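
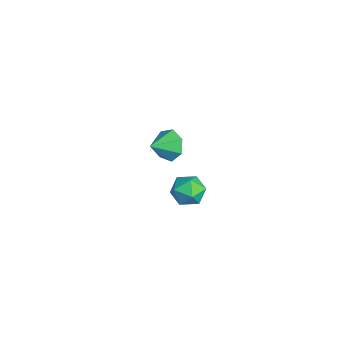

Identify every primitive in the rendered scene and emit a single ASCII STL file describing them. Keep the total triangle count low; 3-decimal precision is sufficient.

solid 
facet normal -0.495 0.109 0.862
outer loop
vertex 3.016 0.425 2.715
vertex 2.996 -0.598 2.833
vertex 3.781 -0.051 3.215
endloop
endfacet
facet normal -0.068 0.668 0.741
outer loop
vertex 3.016 0.425 2.715
vertex 3.781 -0.051 3.215
vertex 3.993 0.707 2.551
endloop
endfacet
facet normal -0.257 0.959 0.117
outer loop
vertex 3.016 0.425 2.715
vertex 3.993 0.707 2.551
vertex 3.34 0.629 1.758
endloop
endfacet
facet normal -0.801 0.580 -0.147
outer loop
vertex 3.016 0.425 2.715
vertex 3.34 0.629 1.758
vertex 2.723 -0.178 1.933
endloop
endfacet
facet normal -0.948 0.055 0.313
outer loop
vertex 3.016 0.425 2.715
vertex 2.723 -0.178 1.933
vertex 2.996 -0.598 2.833
endloop
endfacet
facet normal 0.600 0.426 0.677
outer loop
vertex 3.993 0.707 2.551
vertex 3.781 -0.051 3.215
vertex 4.577 -0.142 2.567
endloop
endfacet
facet normal -0.092 -0.478 0.873
outer loop
vertex 3.781 -0.051 3.215
vertex 2.996 -0.598 2.833
vertex 3.96 -0.949 2.742
endloop
endfacet
facet normal -0.824 -0.567 -0.015
outer loop
vertex 2.996 -0.598 2.833
vertex 2.723 -0.178 1.933
vertex 3.307 -1.027 1.949
endloop
endfacet
facet normal -0.586 0.283 -0.759
outer loop
vertex 2.723 -0.178 1.933
vertex 3.34 0.629 1.758
vertex 3.519 -0.269 1.285
endloop
endfacet
facet normal 0.295 0.896 -0.331
outer loop
vertex 3.34 0.629 1.758
vertex 3.993 0.707 2.551
vertex 4.304 0.278 1.667
endloop
endfacet
facet normal 0.801 -0.580 0.147
outer loop
vertex 4.284 -0.745 1.785
vertex 4.577 -0.142 2.567
vertex 3.96 -0.949 2.742
endloop
endfacet
facet normal 0.257 -0.959 -0.117
outer loop
vertex 4.284 -0.745 1.785
vertex 3.96 -0.949 2.742
vertex 3.307 -1.027 1.949
endloop
endfacet
facet normal 0.068 -0.668 -0.741
outer loop
vertex 4.284 -0.745 1.785
vertex 3.307 -1.027 1.949
vertex 3.519 -0.269 1.285
endloop
endfacet
facet normal 0.495 -0.109 -0.862
outer loop
vertex 4.284 -0.745 1.785
vertex 3.519 -0.269 1.285
vertex 4.304 0.278 1.667
endloop
endfacet
facet normal 0.948 -0.055 -0.313
outer loop
vertex 4.284 -0.745 1.785
vertex 4.304 0.278 1.667
vertex 4.577 -0.142 2.567
endloop
endfacet
facet normal 0.586 -0.283 0.759
outer loop
vertex 3.96 -0.949 2.742
vertex 4.577 -0.142 2.567
vertex 3.781 -0.051 3.215
endloop
endfacet
facet normal -0.295 -0.896 0.331
outer loop
vertex 3.307 -1.027 1.949
vertex 3.96 -0.949 2.742
vertex 2.996 -0.598 2.833
endloop
endfacet
facet normal -0.600 -0.426 -0.677
outer loop
vertex 3.519 -0.269 1.285
vertex 3.307 -1.027 1.949
vertex 2.723 -0.178 1.933
endloop
endfacet
facet normal 0.092 0.478 -0.873
outer loop
vertex 4.304 0.278 1.667
vertex 3.519 -0.269 1.285
vertex 3.34 0.629 1.758
endloop
endfacet
facet normal 0.824 0.567 0.015
outer loop
vertex 4.577 -0.142 2.567
vertex 4.304 0.278 1.667
vertex 3.993 0.707 2.551
endloop
endfacet
facet normal -0.409 0.797 -0.445
outer loop
vertex -2.908 0.954 0.443
vertex -3.324 0.314 -0.321
vertex -3.763 0.613 0.619
endloop
endfacet
facet normal 0.214 -0.032 0.976
outer loop
vertex -2.908 0.954 0.443
vertex -3.763 0.613 0.619
vertex -2.716 -0.874 0.341
endloop
endfacet
facet normal -0.408 0.798 -0.444
outer loop
vertex -3.763 0.613 0.619
vertex -3.324 0.314 -0.321
vertex -4.288 0.048 0.087
endloop
endfacet
facet normal -0.380 -0.422 0.823
outer loop
vertex -3.763 0.613 0.619
vertex -4.288 0.048 0.087
vertex -2.716 -0.874 0.341
endloop
endfacet
facet normal -0.408 0.797 -0.445
outer loop
vertex -4.288 0.048 0.087
vertex -3.324 0.314 -0.321
vertex -4.087 -0.318 -0.753
endloop
endfacet
facet normal -0.520 -0.822 0.234
outer loop
vertex -4.288 0.048 0.087
vertex -4.087 -0.318 -0.753
vertex -2.716 -0.874 0.341
endloop
endfacet
facet normal -0.409 0.797 -0.444
outer loop
vertex -4.087 -0.318 -0.753
vertex -3.324 0.314 -0.321
vertex -3.312 -0.207 -1.267
endloop
endfacet
facet normal -0.099 -0.932 -0.350
outer loop
vertex -4.087 -0.318 -0.753
vertex -3.312 -0.207 -1.267
vertex -2.716 -0.874 0.341
endloop
endfacet
facet normal -0.408 0.797 -0.444
outer loop
vertex -3.312 -0.207 -1.267
vertex -3.324 0.314 -0.321
vertex -2.546 0.295 -1.07
endloop
endfacet
facet normal 0.563 -0.668 -0.486
outer loop
vertex -3.312 -0.207 -1.267
vertex -2.546 0.295 -1.07
vertex -2.716 -0.874 0.341
endloop
endfacet
facet normal -0.409 0.797 -0.445
outer loop
vertex -2.546 0.295 -1.07
vertex -3.324 0.314 -0.321
vertex -2.366 0.812 -0.309
endloop
endfacet
facet normal 0.970 -0.230 -0.073
outer loop
vertex -2.546 0.295 -1.07
vertex -2.366 0.812 -0.309
vertex -2.716 -0.874 0.341
endloop
endfacet
facet normal -0.409 0.797 -0.445
outer loop
vertex -2.366 0.812 -0.309
vertex -3.324 0.314 -0.321
vertex -2.908 0.954 0.443
endloop
endfacet
facet normal 0.815 0.053 0.577
outer loop
vertex -2.366 0.812 -0.309
vertex -2.908 0.954 0.443
vertex -2.716 -0.874 0.341
endloop
endfacet

endsolid


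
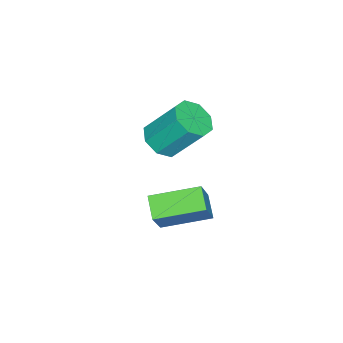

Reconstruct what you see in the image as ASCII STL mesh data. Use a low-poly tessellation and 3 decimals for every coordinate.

solid 
facet normal 0.123 -0.599 -0.791
outer loop
vertex -0.676 -0.408 -0.067
vertex -1.627 -0.641 -0.038
vertex -1.097 0.054 -0.482
endloop
endfacet
facet normal 0.819 0.511 -0.261
outer loop
vertex -0.676 -0.408 -0.067
vertex -1.097 0.054 -0.482
vertex -0.941 0.893 1.649
endloop
endfacet
facet normal 0.818 0.512 -0.262
outer loop
vertex -0.941 0.893 1.649
vertex -1.097 0.054 -0.482
vertex -1.363 1.355 1.234
endloop
endfacet
facet normal -0.122 0.599 0.791
outer loop
vertex -0.941 0.893 1.649
vertex -1.363 1.355 1.234
vertex -1.893 0.661 1.678
endloop
endfacet
facet normal 0.123 -0.599 -0.791
outer loop
vertex -1.097 0.054 -0.482
vertex -1.627 -0.641 -0.038
vertex -1.829 0.108 -0.637
endloop
endfacet
facet normal 0.181 0.797 -0.576
outer loop
vertex -1.097 0.054 -0.482
vertex -1.829 0.108 -0.637
vertex -1.363 1.355 1.234
endloop
endfacet
facet normal 0.182 0.797 -0.576
outer loop
vertex -1.363 1.355 1.234
vertex -1.829 0.108 -0.637
vertex -2.094 1.41 1.079
endloop
endfacet
facet normal -0.123 0.600 0.791
outer loop
vertex -1.363 1.355 1.234
vertex -2.094 1.41 1.079
vertex -1.893 0.661 1.678
endloop
endfacet
facet normal 0.122 -0.600 -0.791
outer loop
vertex -1.829 0.108 -0.637
vertex -1.627 -0.641 -0.038
vertex -2.443 -0.276 -0.441
endloop
endfacet
facet normal -0.561 0.615 -0.553
outer loop
vertex -1.829 0.108 -0.637
vertex -2.443 -0.276 -0.441
vertex -2.094 1.41 1.079
endloop
endfacet
facet normal -0.561 0.615 -0.553
outer loop
vertex -2.094 1.41 1.079
vertex -2.443 -0.276 -0.441
vertex -2.708 1.026 1.275
endloop
endfacet
facet normal -0.123 0.600 0.791
outer loop
vertex -2.094 1.41 1.079
vertex -2.708 1.026 1.275
vertex -1.893 0.661 1.678
endloop
endfacet
facet normal 0.122 -0.600 -0.791
outer loop
vertex -2.443 -0.276 -0.441
vertex -1.627 -0.641 -0.038
vertex -2.579 -0.873 -0.009
endloop
endfacet
facet normal -0.976 0.073 -0.206
outer loop
vertex -2.443 -0.276 -0.441
vertex -2.579 -0.873 -0.009
vertex -2.708 1.026 1.275
endloop
endfacet
facet normal -0.976 0.073 -0.206
outer loop
vertex -2.708 1.026 1.275
vertex -2.579 -0.873 -0.009
vertex -2.844 0.428 1.707
endloop
endfacet
facet normal -0.123 0.599 0.791
outer loop
vertex -2.708 1.026 1.275
vertex -2.844 0.428 1.707
vertex -1.893 0.661 1.678
endloop
endfacet
facet normal 0.122 -0.599 -0.791
outer loop
vertex -2.579 -0.873 -0.009
vertex -1.627 -0.641 -0.038
vertex -2.157 -1.335 0.406
endloop
endfacet
facet normal -0.818 -0.512 0.262
outer loop
vertex -2.579 -0.873 -0.009
vertex -2.157 -1.335 0.406
vertex -2.844 0.428 1.707
endloop
endfacet
facet normal -0.819 -0.512 0.261
outer loop
vertex -2.844 0.428 1.707
vertex -2.157 -1.335 0.406
vertex -2.423 -0.034 2.122
endloop
endfacet
facet normal -0.123 0.599 0.791
outer loop
vertex -2.844 0.428 1.707
vertex -2.423 -0.034 2.122
vertex -1.893 0.661 1.678
endloop
endfacet
facet normal 0.123 -0.600 -0.791
outer loop
vertex -2.157 -1.335 0.406
vertex -1.627 -0.641 -0.038
vertex -1.426 -1.39 0.561
endloop
endfacet
facet normal -0.182 -0.797 0.576
outer loop
vertex -2.157 -1.335 0.406
vertex -1.426 -1.39 0.561
vertex -2.423 -0.034 2.122
endloop
endfacet
facet normal -0.181 -0.797 0.577
outer loop
vertex -2.423 -0.034 2.122
vertex -1.426 -1.39 0.561
vertex -1.691 -0.088 2.277
endloop
endfacet
facet normal -0.123 0.599 0.791
outer loop
vertex -2.423 -0.034 2.122
vertex -1.691 -0.088 2.277
vertex -1.893 0.661 1.678
endloop
endfacet
facet normal 0.123 -0.600 -0.791
outer loop
vertex -1.426 -1.39 0.561
vertex -1.627 -0.641 -0.038
vertex -0.812 -1.006 0.365
endloop
endfacet
facet normal 0.561 -0.615 0.553
outer loop
vertex -1.426 -1.39 0.561
vertex -0.812 -1.006 0.365
vertex -1.691 -0.088 2.277
endloop
endfacet
facet normal 0.561 -0.615 0.553
outer loop
vertex -1.691 -0.088 2.277
vertex -0.812 -1.006 0.365
vertex -1.077 0.296 2.081
endloop
endfacet
facet normal -0.122 0.600 0.791
outer loop
vertex -1.691 -0.088 2.277
vertex -1.077 0.296 2.081
vertex -1.893 0.661 1.678
endloop
endfacet
facet normal 0.123 -0.599 -0.791
outer loop
vertex -0.812 -1.006 0.365
vertex -1.627 -0.641 -0.038
vertex -0.676 -0.408 -0.067
endloop
endfacet
facet normal 0.976 -0.073 0.206
outer loop
vertex -0.812 -1.006 0.365
vertex -0.676 -0.408 -0.067
vertex -1.077 0.296 2.081
endloop
endfacet
facet normal 0.976 -0.073 0.206
outer loop
vertex -1.077 0.296 2.081
vertex -0.676 -0.408 -0.067
vertex -0.941 0.893 1.649
endloop
endfacet
facet normal -0.122 0.600 0.791
outer loop
vertex -1.077 0.296 2.081
vertex -0.941 0.893 1.649
vertex -1.893 0.661 1.678
endloop
endfacet
facet normal -0.496 0.837 0.229
outer loop
vertex 1.982 2.907 1.552
vertex 2.735 3.505 0.998
vertex 1.018 2.742 0.065
endloop
endfacet
facet normal -0.678 -0.539 0.500
outer loop
vertex 2.065 0.975 -0.418
vertex 1.982 2.907 1.552
vertex 1.018 2.742 0.065
endloop
endfacet
facet normal -0.496 0.837 0.229
outer loop
vertex 1.018 2.742 0.065
vertex 2.735 3.505 0.998
vertex 1.771 3.34 -0.489
endloop
endfacet
facet normal -0.541 -0.092 -0.836
outer loop
vertex 1.771 3.34 -0.489
vertex 2.065 0.975 -0.418
vertex 1.018 2.742 0.065
endloop
endfacet
facet normal 0.541 0.092 0.836
outer loop
vertex 1.982 2.907 1.552
vertex 3.782 1.738 0.515
vertex 2.735 3.505 0.998
endloop
endfacet
facet normal -0.678 -0.539 0.500
outer loop
vertex 3.029 1.14 1.069
vertex 1.982 2.907 1.552
vertex 2.065 0.975 -0.418
endloop
endfacet
facet normal 0.541 0.092 0.836
outer loop
vertex 3.029 1.14 1.069
vertex 3.782 1.738 0.515
vertex 1.982 2.907 1.552
endloop
endfacet
facet normal 0.678 0.539 -0.500
outer loop
vertex 2.735 3.505 0.998
vertex 3.782 1.738 0.515
vertex 1.771 3.34 -0.489
endloop
endfacet
facet normal -0.541 -0.092 -0.836
outer loop
vertex 2.818 1.573 -0.972
vertex 2.065 0.975 -0.418
vertex 1.771 3.34 -0.489
endloop
endfacet
facet normal 0.678 0.539 -0.500
outer loop
vertex 1.771 3.34 -0.489
vertex 3.782 1.738 0.515
vertex 2.818 1.573 -0.972
endloop
endfacet
facet normal 0.496 -0.837 -0.229
outer loop
vertex 2.818 1.573 -0.972
vertex 3.029 1.14 1.069
vertex 2.065 0.975 -0.418
endloop
endfacet
facet normal 0.496 -0.837 -0.229
outer loop
vertex 3.782 1.738 0.515
vertex 3.029 1.14 1.069
vertex 2.818 1.573 -0.972
endloop
endfacet

endsolid


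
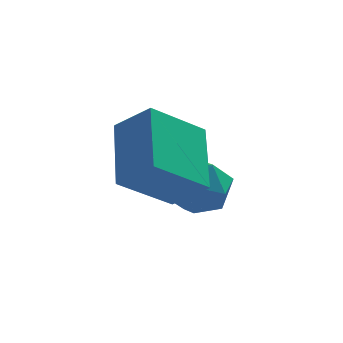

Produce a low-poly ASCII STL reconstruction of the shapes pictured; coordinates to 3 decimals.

solid 
facet normal -0.729 -0.393 0.561
outer loop
vertex 0.06 -2.919 3.812
vertex -0.68 -2.485 3.155
vertex 0.084 -4.408 2.801
endloop
endfacet
facet normal 0.685 -0.402 0.608
outer loop
vertex 1.22 -3.795 1.925
vertex 0.06 -2.919 3.812
vertex 0.084 -4.408 2.801
endloop
endfacet
facet normal -0.728 -0.393 0.562
outer loop
vertex 0.084 -4.408 2.801
vertex -0.68 -2.485 3.155
vertex -0.656 -3.975 2.144
endloop
endfacet
facet normal 0.014 -0.828 -0.561
outer loop
vertex -0.656 -3.975 2.144
vertex 1.22 -3.795 1.925
vertex 0.084 -4.408 2.801
endloop
endfacet
facet normal -0.013 0.827 0.562
outer loop
vertex 0.06 -2.919 3.812
vertex 0.456 -1.872 2.279
vertex -0.68 -2.485 3.155
endloop
endfacet
facet normal 0.685 -0.401 0.608
outer loop
vertex 1.196 -2.305 2.936
vertex 0.06 -2.919 3.812
vertex 1.22 -3.795 1.925
endloop
endfacet
facet normal -0.014 0.827 0.561
outer loop
vertex 1.196 -2.305 2.936
vertex 0.456 -1.872 2.279
vertex 0.06 -2.919 3.812
endloop
endfacet
facet normal -0.685 0.401 -0.608
outer loop
vertex -0.68 -2.485 3.155
vertex 0.456 -1.872 2.279
vertex -0.656 -3.975 2.144
endloop
endfacet
facet normal 0.014 -0.827 -0.562
outer loop
vertex 0.48 -3.361 1.268
vertex 1.22 -3.795 1.925
vertex -0.656 -3.975 2.144
endloop
endfacet
facet normal -0.685 0.401 -0.607
outer loop
vertex -0.656 -3.975 2.144
vertex 0.456 -1.872 2.279
vertex 0.48 -3.361 1.268
endloop
endfacet
facet normal 0.729 0.393 -0.561
outer loop
vertex 0.48 -3.361 1.268
vertex 1.196 -2.305 2.936
vertex 1.22 -3.795 1.925
endloop
endfacet
facet normal 0.728 0.393 -0.561
outer loop
vertex 0.456 -1.872 2.279
vertex 1.196 -2.305 2.936
vertex 0.48 -3.361 1.268
endloop
endfacet
facet normal -0.089 0.995 0.051
outer loop
vertex 1.318 -1.251 0.766
vertex 0.536 -1.336 1.064
vertex 1.187 -1.305 1.595
endloop
endfacet
facet normal 0.590 0.795 0.145
outer loop
vertex 1.318 -1.251 0.766
vertex 1.187 -1.305 1.595
vertex 1.83 -1.718 1.243
endloop
endfacet
facet normal 0.793 0.427 -0.434
outer loop
vertex 1.318 -1.251 0.766
vertex 1.83 -1.718 1.243
vertex 1.575 -2.005 0.494
endloop
endfacet
facet normal 0.240 0.401 -0.884
outer loop
vertex 1.318 -1.251 0.766
vertex 1.575 -2.005 0.494
vertex 0.776 -1.769 0.384
endloop
endfacet
facet normal -0.305 0.751 -0.586
outer loop
vertex 1.318 -1.251 0.766
vertex 0.776 -1.769 0.384
vertex 0.536 -1.336 1.064
endloop
endfacet
facet normal 0.614 0.355 0.705
outer loop
vertex 1.83 -1.718 1.243
vertex 1.187 -1.305 1.595
vertex 1.364 -2.091 1.836
endloop
endfacet
facet normal -0.483 0.678 0.553
outer loop
vertex 1.187 -1.305 1.595
vertex 0.536 -1.336 1.064
vertex 0.565 -1.855 1.726
endloop
endfacet
facet normal -0.833 0.285 -0.475
outer loop
vertex 0.536 -1.336 1.064
vertex 0.776 -1.769 0.384
vertex 0.31 -2.142 0.977
endloop
endfacet
facet normal 0.048 -0.283 -0.958
outer loop
vertex 0.776 -1.769 0.384
vertex 1.575 -2.005 0.494
vertex 0.953 -2.555 0.625
endloop
endfacet
facet normal 0.943 -0.240 -0.229
outer loop
vertex 1.575 -2.005 0.494
vertex 1.83 -1.718 1.243
vertex 1.604 -2.524 1.156
endloop
endfacet
facet normal -0.240 -0.401 0.884
outer loop
vertex 0.822 -2.609 1.454
vertex 1.364 -2.091 1.836
vertex 0.565 -1.855 1.726
endloop
endfacet
facet normal -0.793 -0.427 0.434
outer loop
vertex 0.822 -2.609 1.454
vertex 0.565 -1.855 1.726
vertex 0.31 -2.142 0.977
endloop
endfacet
facet normal -0.590 -0.795 -0.145
outer loop
vertex 0.822 -2.609 1.454
vertex 0.31 -2.142 0.977
vertex 0.953 -2.555 0.625
endloop
endfacet
facet normal 0.089 -0.995 -0.051
outer loop
vertex 0.822 -2.609 1.454
vertex 0.953 -2.555 0.625
vertex 1.604 -2.524 1.156
endloop
endfacet
facet normal 0.305 -0.751 0.586
outer loop
vertex 0.822 -2.609 1.454
vertex 1.604 -2.524 1.156
vertex 1.364 -2.091 1.836
endloop
endfacet
facet normal -0.048 0.283 0.958
outer loop
vertex 0.565 -1.855 1.726
vertex 1.364 -2.091 1.836
vertex 1.187 -1.305 1.595
endloop
endfacet
facet normal -0.943 0.240 0.229
outer loop
vertex 0.31 -2.142 0.977
vertex 0.565 -1.855 1.726
vertex 0.536 -1.336 1.064
endloop
endfacet
facet normal -0.614 -0.355 -0.705
outer loop
vertex 0.953 -2.555 0.625
vertex 0.31 -2.142 0.977
vertex 0.776 -1.769 0.384
endloop
endfacet
facet normal 0.483 -0.678 -0.553
outer loop
vertex 1.604 -2.524 1.156
vertex 0.953 -2.555 0.625
vertex 1.575 -2.005 0.494
endloop
endfacet
facet normal 0.833 -0.285 0.475
outer loop
vertex 1.364 -2.091 1.836
vertex 1.604 -2.524 1.156
vertex 1.83 -1.718 1.243
endloop
endfacet

endsolid


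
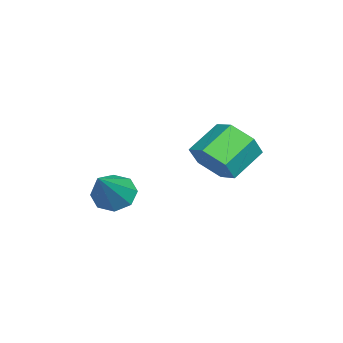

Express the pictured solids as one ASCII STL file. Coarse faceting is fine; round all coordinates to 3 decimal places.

solid 
facet normal -0.739 0.127 -0.662
outer loop
vertex 3.425 -1.627 -2.721
vertex 2.899 -1.72 -2.152
vertex 3.279 -1.111 -2.459
endloop
endfacet
facet normal 0.837 0.417 -0.355
outer loop
vertex 3.425 -1.627 -2.721
vertex 3.279 -1.111 -2.459
vertex 4.421 -1.98 -0.788
endloop
endfacet
facet normal -0.738 0.127 -0.662
outer loop
vertex 3.279 -1.111 -2.459
vertex 2.899 -1.72 -2.152
vertex 2.91 -0.952 -2.017
endloop
endfacet
facet normal 0.499 0.860 0.107
outer loop
vertex 3.279 -1.111 -2.459
vertex 2.91 -0.952 -2.017
vertex 4.421 -1.98 -0.788
endloop
endfacet
facet normal -0.738 0.127 -0.663
outer loop
vertex 2.91 -0.952 -2.017
vertex 2.899 -1.72 -2.152
vertex 2.535 -1.242 -1.655
endloop
endfacet
facet normal 0.012 0.774 0.633
outer loop
vertex 2.91 -0.952 -2.017
vertex 2.535 -1.242 -1.655
vertex 4.421 -1.98 -0.788
endloop
endfacet
facet normal -0.739 0.125 -0.662
outer loop
vertex 2.535 -1.242 -1.655
vertex 2.899 -1.72 -2.152
vertex 2.374 -1.812 -1.583
endloop
endfacet
facet normal -0.339 0.211 0.917
outer loop
vertex 2.535 -1.242 -1.655
vertex 2.374 -1.812 -1.583
vertex 4.421 -1.98 -0.788
endloop
endfacet
facet normal -0.739 0.127 -0.662
outer loop
vertex 2.374 -1.812 -1.583
vertex 2.899 -1.72 -2.152
vertex 2.52 -2.328 -1.845
endloop
endfacet
facet normal -0.349 -0.501 0.792
outer loop
vertex 2.374 -1.812 -1.583
vertex 2.52 -2.328 -1.845
vertex 4.421 -1.98 -0.788
endloop
endfacet
facet normal -0.739 0.126 -0.662
outer loop
vertex 2.52 -2.328 -1.845
vertex 2.899 -1.72 -2.152
vertex 2.889 -2.488 -2.287
endloop
endfacet
facet normal -0.012 -0.943 0.332
outer loop
vertex 2.52 -2.328 -1.845
vertex 2.889 -2.488 -2.287
vertex 4.421 -1.98 -0.788
endloop
endfacet
facet normal -0.738 0.126 -0.663
outer loop
vertex 2.889 -2.488 -2.287
vertex 2.899 -1.72 -2.152
vertex 3.264 -2.198 -2.649
endloop
endfacet
facet normal 0.475 -0.858 -0.195
outer loop
vertex 2.889 -2.488 -2.287
vertex 3.264 -2.198 -2.649
vertex 4.421 -1.98 -0.788
endloop
endfacet
facet normal -0.739 0.125 -0.662
outer loop
vertex 3.264 -2.198 -2.649
vertex 2.899 -1.72 -2.152
vertex 3.425 -1.627 -2.721
endloop
endfacet
facet normal 0.827 -0.294 -0.480
outer loop
vertex 3.264 -2.198 -2.649
vertex 3.425 -1.627 -2.721
vertex 4.421 -1.98 -0.788
endloop
endfacet
facet normal 0.627 -0.557 -0.545
outer loop
vertex 2.442 1.802 -0.903
vertex 1.711 1.28 -1.21
vertex 1.978 2.053 -1.694
endloop
endfacet
facet normal 0.608 0.787 -0.107
outer loop
vertex 2.442 1.802 -0.903
vertex 1.978 2.053 -1.694
vertex 1.521 2.622 -0.103
endloop
endfacet
facet normal 0.608 0.787 -0.107
outer loop
vertex 1.521 2.622 -0.103
vertex 1.978 2.053 -1.694
vertex 1.057 2.873 -0.893
endloop
endfacet
facet normal -0.626 0.558 0.545
outer loop
vertex 1.521 2.622 -0.103
vertex 1.057 2.873 -0.893
vertex 0.789 2.1 -0.41
endloop
endfacet
facet normal 0.627 -0.557 -0.545
outer loop
vertex 1.978 2.053 -1.694
vertex 1.711 1.28 -1.21
vertex 1.247 1.53 -2.0
endloop
endfacet
facet normal -0.120 0.621 -0.774
outer loop
vertex 1.978 2.053 -1.694
vertex 1.247 1.53 -2.0
vertex 1.057 2.873 -0.893
endloop
endfacet
facet normal -0.119 0.621 -0.774
outer loop
vertex 1.057 2.873 -0.893
vertex 1.247 1.53 -2.0
vertex 0.326 2.35 -1.2
endloop
endfacet
facet normal -0.627 0.557 0.544
outer loop
vertex 1.057 2.873 -0.893
vertex 0.326 2.35 -1.2
vertex 0.789 2.1 -0.41
endloop
endfacet
facet normal 0.626 -0.558 -0.544
outer loop
vertex 1.247 1.53 -2.0
vertex 1.711 1.28 -1.21
vertex 0.979 0.758 -1.517
endloop
endfacet
facet normal -0.726 -0.165 -0.667
outer loop
vertex 1.247 1.53 -2.0
vertex 0.979 0.758 -1.517
vertex 0.326 2.35 -1.2
endloop
endfacet
facet normal -0.726 -0.165 -0.667
outer loop
vertex 0.326 2.35 -1.2
vertex 0.979 0.758 -1.517
vertex 0.058 1.578 -0.717
endloop
endfacet
facet normal -0.627 0.558 0.544
outer loop
vertex 0.326 2.35 -1.2
vertex 0.058 1.578 -0.717
vertex 0.789 2.1 -0.41
endloop
endfacet
facet normal 0.626 -0.558 -0.545
outer loop
vertex 0.979 0.758 -1.517
vertex 1.711 1.28 -1.21
vertex 1.443 0.507 -0.727
endloop
endfacet
facet normal -0.608 -0.787 0.107
outer loop
vertex 0.979 0.758 -1.517
vertex 1.443 0.507 -0.727
vertex 0.058 1.578 -0.717
endloop
endfacet
facet normal -0.608 -0.787 0.107
outer loop
vertex 0.058 1.578 -0.717
vertex 1.443 0.507 -0.727
vertex 0.522 1.327 0.074
endloop
endfacet
facet normal -0.627 0.557 0.545
outer loop
vertex 0.058 1.578 -0.717
vertex 0.522 1.327 0.074
vertex 0.789 2.1 -0.41
endloop
endfacet
facet normal 0.627 -0.557 -0.544
outer loop
vertex 1.443 0.507 -0.727
vertex 1.711 1.28 -1.21
vertex 2.174 1.03 -0.42
endloop
endfacet
facet normal 0.120 -0.622 0.774
outer loop
vertex 1.443 0.507 -0.727
vertex 2.174 1.03 -0.42
vertex 0.522 1.327 0.074
endloop
endfacet
facet normal 0.120 -0.621 0.775
outer loop
vertex 0.522 1.327 0.074
vertex 2.174 1.03 -0.42
vertex 1.253 1.85 0.38
endloop
endfacet
facet normal -0.627 0.557 0.545
outer loop
vertex 0.522 1.327 0.074
vertex 1.253 1.85 0.38
vertex 0.789 2.1 -0.41
endloop
endfacet
facet normal 0.627 -0.558 -0.544
outer loop
vertex 2.174 1.03 -0.42
vertex 1.711 1.28 -1.21
vertex 2.442 1.802 -0.903
endloop
endfacet
facet normal 0.726 0.165 0.667
outer loop
vertex 2.174 1.03 -0.42
vertex 2.442 1.802 -0.903
vertex 1.253 1.85 0.38
endloop
endfacet
facet normal 0.726 0.165 0.667
outer loop
vertex 1.253 1.85 0.38
vertex 2.442 1.802 -0.903
vertex 1.521 2.622 -0.103
endloop
endfacet
facet normal -0.626 0.558 0.544
outer loop
vertex 1.253 1.85 0.38
vertex 1.521 2.622 -0.103
vertex 0.789 2.1 -0.41
endloop
endfacet

endsolid


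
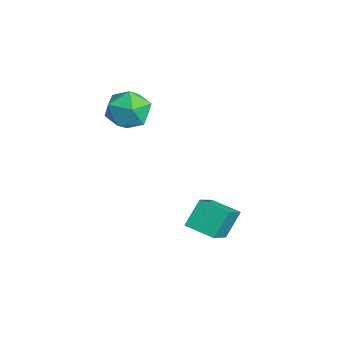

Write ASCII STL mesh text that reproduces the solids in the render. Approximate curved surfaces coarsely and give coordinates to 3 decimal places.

solid 
facet normal -0.222 0.971 0.085
outer loop
vertex -1.618 1.47 1.687
vertex -2.267 1.232 2.717
vertex -1.058 1.501 2.794
endloop
endfacet
facet normal 0.412 0.881 -0.233
outer loop
vertex -1.618 1.47 1.687
vertex -1.058 1.501 2.794
vertex -0.487 0.978 1.825
endloop
endfacet
facet normal 0.311 0.485 -0.817
outer loop
vertex -1.618 1.47 1.687
vertex -0.487 0.978 1.825
vertex -1.343 0.387 1.149
endloop
endfacet
facet normal -0.385 0.330 -0.862
outer loop
vertex -1.618 1.47 1.687
vertex -1.343 0.387 1.149
vertex -2.443 0.543 1.7
endloop
endfacet
facet normal -0.714 0.631 -0.304
outer loop
vertex -1.618 1.47 1.687
vertex -2.443 0.543 1.7
vertex -2.267 1.232 2.717
endloop
endfacet
facet normal 0.831 0.514 0.212
outer loop
vertex -0.487 0.978 1.825
vertex -1.058 1.501 2.794
vertex -0.437 0.437 2.94
endloop
endfacet
facet normal -0.193 0.659 0.727
outer loop
vertex -1.058 1.501 2.794
vertex -2.267 1.232 2.717
vertex -1.537 0.593 3.491
endloop
endfacet
facet normal -0.989 0.109 0.097
outer loop
vertex -2.267 1.232 2.717
vertex -2.443 0.543 1.7
vertex -2.393 0.002 2.815
endloop
endfacet
facet normal -0.457 -0.377 -0.806
outer loop
vertex -2.443 0.543 1.7
vertex -1.343 0.387 1.149
vertex -1.822 -0.521 1.846
endloop
endfacet
facet normal 0.667 -0.127 -0.734
outer loop
vertex -1.343 0.387 1.149
vertex -0.487 0.978 1.825
vertex -0.613 -0.252 1.923
endloop
endfacet
facet normal 0.385 -0.330 0.862
outer loop
vertex -1.262 -0.49 2.953
vertex -0.437 0.437 2.94
vertex -1.537 0.593 3.491
endloop
endfacet
facet normal -0.311 -0.485 0.817
outer loop
vertex -1.262 -0.49 2.953
vertex -1.537 0.593 3.491
vertex -2.393 0.002 2.815
endloop
endfacet
facet normal -0.412 -0.881 0.233
outer loop
vertex -1.262 -0.49 2.953
vertex -2.393 0.002 2.815
vertex -1.822 -0.521 1.846
endloop
endfacet
facet normal 0.222 -0.971 -0.085
outer loop
vertex -1.262 -0.49 2.953
vertex -1.822 -0.521 1.846
vertex -0.613 -0.252 1.923
endloop
endfacet
facet normal 0.714 -0.631 0.304
outer loop
vertex -1.262 -0.49 2.953
vertex -0.613 -0.252 1.923
vertex -0.437 0.437 2.94
endloop
endfacet
facet normal 0.457 0.377 0.806
outer loop
vertex -1.537 0.593 3.491
vertex -0.437 0.437 2.94
vertex -1.058 1.501 2.794
endloop
endfacet
facet normal -0.667 0.127 0.734
outer loop
vertex -2.393 0.002 2.815
vertex -1.537 0.593 3.491
vertex -2.267 1.232 2.717
endloop
endfacet
facet normal -0.831 -0.514 -0.212
outer loop
vertex -1.822 -0.521 1.846
vertex -2.393 0.002 2.815
vertex -2.443 0.543 1.7
endloop
endfacet
facet normal 0.193 -0.659 -0.727
outer loop
vertex -0.613 -0.252 1.923
vertex -1.822 -0.521 1.846
vertex -1.343 0.387 1.149
endloop
endfacet
facet normal 0.989 -0.109 -0.097
outer loop
vertex -0.437 0.437 2.94
vertex -0.613 -0.252 1.923
vertex -0.487 0.978 1.825
endloop
endfacet
facet normal -0.679 -0.701 0.219
outer loop
vertex 3.646 2.401 -0.732
vertex 2.174 3.43 -2.002
vertex 4.114 1.566 -1.951
endloop
endfacet
facet normal 0.669 -0.468 0.577
outer loop
vertex 5.126 2.61 -2.278
vertex 3.646 2.401 -0.732
vertex 4.114 1.566 -1.951
endloop
endfacet
facet normal -0.679 -0.701 0.219
outer loop
vertex 4.114 1.566 -1.951
vertex 2.174 3.43 -2.002
vertex 2.642 2.595 -3.221
endloop
endfacet
facet normal 0.302 -0.539 -0.786
outer loop
vertex 2.642 2.595 -3.221
vertex 5.126 2.61 -2.278
vertex 4.114 1.566 -1.951
endloop
endfacet
facet normal -0.302 0.539 0.786
outer loop
vertex 3.646 2.401 -0.732
vertex 3.186 4.474 -2.329
vertex 2.174 3.43 -2.002
endloop
endfacet
facet normal 0.669 -0.468 0.577
outer loop
vertex 4.658 3.445 -1.059
vertex 3.646 2.401 -0.732
vertex 5.126 2.61 -2.278
endloop
endfacet
facet normal -0.302 0.539 0.786
outer loop
vertex 4.658 3.445 -1.059
vertex 3.186 4.474 -2.329
vertex 3.646 2.401 -0.732
endloop
endfacet
facet normal -0.669 0.468 -0.577
outer loop
vertex 2.174 3.43 -2.002
vertex 3.186 4.474 -2.329
vertex 2.642 2.595 -3.221
endloop
endfacet
facet normal 0.302 -0.539 -0.786
outer loop
vertex 3.654 3.639 -3.548
vertex 5.126 2.61 -2.278
vertex 2.642 2.595 -3.221
endloop
endfacet
facet normal -0.669 0.468 -0.577
outer loop
vertex 2.642 2.595 -3.221
vertex 3.186 4.474 -2.329
vertex 3.654 3.639 -3.548
endloop
endfacet
facet normal 0.679 0.701 -0.219
outer loop
vertex 3.654 3.639 -3.548
vertex 4.658 3.445 -1.059
vertex 5.126 2.61 -2.278
endloop
endfacet
facet normal 0.679 0.701 -0.219
outer loop
vertex 3.186 4.474 -2.329
vertex 4.658 3.445 -1.059
vertex 3.654 3.639 -3.548
endloop
endfacet

endsolid


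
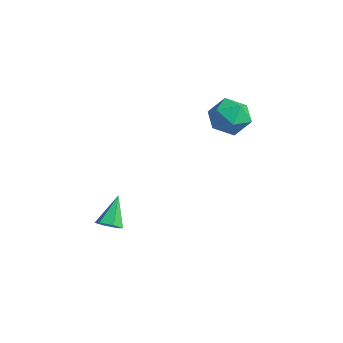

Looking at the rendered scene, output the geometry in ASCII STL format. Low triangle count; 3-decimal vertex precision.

solid 
facet normal 0.360 -0.617 -0.700
outer loop
vertex -0.701 -3.789 -4.416
vertex -1.278 -4.182 -4.366
vertex -1.254 -3.651 -4.822
endloop
endfacet
facet normal 0.354 0.920 -0.170
outer loop
vertex -0.701 -3.789 -4.416
vertex -1.254 -3.651 -4.822
vertex -1.922 -3.078 -3.114
endloop
endfacet
facet normal 0.360 -0.617 -0.700
outer loop
vertex -1.254 -3.651 -4.822
vertex -1.278 -4.182 -4.366
vertex -1.831 -4.044 -4.772
endloop
endfacet
facet normal -0.529 0.720 -0.449
outer loop
vertex -1.254 -3.651 -4.822
vertex -1.831 -4.044 -4.772
vertex -1.922 -3.078 -3.114
endloop
endfacet
facet normal 0.360 -0.616 -0.700
outer loop
vertex -1.831 -4.044 -4.772
vertex -1.278 -4.182 -4.366
vertex -1.855 -4.575 -4.317
endloop
endfacet
facet normal -0.999 -0.001 -0.054
outer loop
vertex -1.831 -4.044 -4.772
vertex -1.855 -4.575 -4.317
vertex -1.922 -3.078 -3.114
endloop
endfacet
facet normal 0.360 -0.616 -0.700
outer loop
vertex -1.855 -4.575 -4.317
vertex -1.278 -4.182 -4.366
vertex -1.302 -4.713 -3.911
endloop
endfacet
facet normal -0.585 -0.524 0.619
outer loop
vertex -1.855 -4.575 -4.317
vertex -1.302 -4.713 -3.911
vertex -1.922 -3.078 -3.114
endloop
endfacet
facet normal 0.360 -0.616 -0.700
outer loop
vertex -1.302 -4.713 -3.911
vertex -1.278 -4.182 -4.366
vertex -0.724 -4.32 -3.96
endloop
endfacet
facet normal 0.297 -0.325 0.898
outer loop
vertex -1.302 -4.713 -3.911
vertex -0.724 -4.32 -3.96
vertex -1.922 -3.078 -3.114
endloop
endfacet
facet normal 0.359 -0.617 -0.700
outer loop
vertex -0.724 -4.32 -3.96
vertex -1.278 -4.182 -4.366
vertex -0.701 -3.789 -4.416
endloop
endfacet
facet normal 0.768 0.398 0.502
outer loop
vertex -0.724 -4.32 -3.96
vertex -0.701 -3.789 -4.416
vertex -1.922 -3.078 -3.114
endloop
endfacet
facet normal -0.305 0.922 -0.240
outer loop
vertex 0.139 2.975 0.445
vertex -0.859 2.801 1.046
vertex 0.083 3.254 1.588
endloop
endfacet
facet normal 0.405 0.892 -0.198
outer loop
vertex 0.139 2.975 0.445
vertex 0.083 3.254 1.588
vertex 1.042 2.723 1.158
endloop
endfacet
facet normal 0.634 0.400 -0.662
outer loop
vertex 0.139 2.975 0.445
vertex 1.042 2.723 1.158
vertex 0.693 1.94 0.35
endloop
endfacet
facet normal 0.063 0.125 -0.990
outer loop
vertex 0.139 2.975 0.445
vertex 0.693 1.94 0.35
vertex -0.482 1.988 0.281
endloop
endfacet
facet normal -0.517 0.447 -0.730
outer loop
vertex 0.139 2.975 0.445
vertex -0.482 1.988 0.281
vertex -0.859 2.801 1.046
endloop
endfacet
facet normal 0.579 0.674 0.459
outer loop
vertex 1.042 2.723 1.158
vertex 0.083 3.254 1.588
vertex 0.602 2.392 2.199
endloop
endfacet
facet normal -0.572 0.721 0.391
outer loop
vertex 0.083 3.254 1.588
vertex -0.859 2.801 1.046
vertex -0.573 2.44 2.13
endloop
endfacet
facet normal -0.915 -0.046 -0.401
outer loop
vertex -0.859 2.801 1.046
vertex -0.482 1.988 0.281
vertex -0.922 1.657 1.322
endloop
endfacet
facet normal 0.025 -0.568 -0.823
outer loop
vertex -0.482 1.988 0.281
vertex 0.693 1.94 0.35
vertex 0.037 1.126 0.892
endloop
endfacet
facet normal 0.949 -0.122 -0.291
outer loop
vertex 0.693 1.94 0.35
vertex 1.042 2.723 1.158
vertex 0.979 1.579 1.434
endloop
endfacet
facet normal -0.063 -0.125 0.990
outer loop
vertex -0.019 1.405 2.035
vertex 0.602 2.392 2.199
vertex -0.573 2.44 2.13
endloop
endfacet
facet normal -0.634 -0.400 0.662
outer loop
vertex -0.019 1.405 2.035
vertex -0.573 2.44 2.13
vertex -0.922 1.657 1.322
endloop
endfacet
facet normal -0.405 -0.892 0.198
outer loop
vertex -0.019 1.405 2.035
vertex -0.922 1.657 1.322
vertex 0.037 1.126 0.892
endloop
endfacet
facet normal 0.305 -0.922 0.240
outer loop
vertex -0.019 1.405 2.035
vertex 0.037 1.126 0.892
vertex 0.979 1.579 1.434
endloop
endfacet
facet normal 0.517 -0.447 0.730
outer loop
vertex -0.019 1.405 2.035
vertex 0.979 1.579 1.434
vertex 0.602 2.392 2.199
endloop
endfacet
facet normal -0.025 0.568 0.823
outer loop
vertex -0.573 2.44 2.13
vertex 0.602 2.392 2.199
vertex 0.083 3.254 1.588
endloop
endfacet
facet normal -0.949 0.122 0.291
outer loop
vertex -0.922 1.657 1.322
vertex -0.573 2.44 2.13
vertex -0.859 2.801 1.046
endloop
endfacet
facet normal -0.579 -0.674 -0.459
outer loop
vertex 0.037 1.126 0.892
vertex -0.922 1.657 1.322
vertex -0.482 1.988 0.281
endloop
endfacet
facet normal 0.572 -0.721 -0.391
outer loop
vertex 0.979 1.579 1.434
vertex 0.037 1.126 0.892
vertex 0.693 1.94 0.35
endloop
endfacet
facet normal 0.915 0.046 0.401
outer loop
vertex 0.602 2.392 2.199
vertex 0.979 1.579 1.434
vertex 1.042 2.723 1.158
endloop
endfacet

endsolid


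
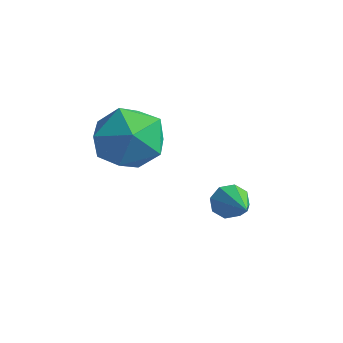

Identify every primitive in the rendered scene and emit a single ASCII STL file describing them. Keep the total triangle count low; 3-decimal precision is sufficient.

solid 
facet normal -0.766 0.492 -0.413
outer loop
vertex 1.867 -1.128 -3.459
vertex 1.537 -1.206 -2.94
vertex 1.928 -0.773 -3.15
endloop
endfacet
facet normal 0.851 0.254 -0.460
outer loop
vertex 1.867 -1.128 -3.459
vertex 1.928 -0.773 -3.15
vertex 2.763 -1.994 -2.28
endloop
endfacet
facet normal -0.767 0.493 -0.412
outer loop
vertex 1.928 -0.773 -3.15
vertex 1.537 -1.206 -2.94
vertex 1.761 -0.672 -2.718
endloop
endfacet
facet normal 0.764 0.628 0.148
outer loop
vertex 1.928 -0.773 -3.15
vertex 1.761 -0.672 -2.718
vertex 2.763 -1.994 -2.28
endloop
endfacet
facet normal -0.766 0.493 -0.413
outer loop
vertex 1.761 -0.672 -2.718
vertex 1.537 -1.206 -2.94
vertex 1.462 -0.883 -2.416
endloop
endfacet
facet normal 0.381 0.538 0.752
outer loop
vertex 1.761 -0.672 -2.718
vertex 1.462 -0.883 -2.416
vertex 2.763 -1.994 -2.28
endloop
endfacet
facet normal -0.766 0.492 -0.413
outer loop
vertex 1.462 -0.883 -2.416
vertex 1.537 -1.206 -2.94
vertex 1.207 -1.284 -2.421
endloop
endfacet
facet normal -0.074 0.035 0.997
outer loop
vertex 1.462 -0.883 -2.416
vertex 1.207 -1.284 -2.421
vertex 2.763 -1.994 -2.28
endloop
endfacet
facet normal -0.766 0.493 -0.413
outer loop
vertex 1.207 -1.284 -2.421
vertex 1.537 -1.206 -2.94
vertex 1.146 -1.638 -2.73
endloop
endfacet
facet normal -0.334 -0.586 0.738
outer loop
vertex 1.207 -1.284 -2.421
vertex 1.146 -1.638 -2.73
vertex 2.763 -1.994 -2.28
endloop
endfacet
facet normal -0.766 0.493 -0.413
outer loop
vertex 1.146 -1.638 -2.73
vertex 1.537 -1.206 -2.94
vertex 1.313 -1.74 -3.162
endloop
endfacet
facet normal -0.248 -0.960 0.131
outer loop
vertex 1.146 -1.638 -2.73
vertex 1.313 -1.74 -3.162
vertex 2.763 -1.994 -2.28
endloop
endfacet
facet normal -0.766 0.493 -0.413
outer loop
vertex 1.313 -1.74 -3.162
vertex 1.537 -1.206 -2.94
vertex 1.612 -1.528 -3.464
endloop
endfacet
facet normal 0.137 -0.869 -0.475
outer loop
vertex 1.313 -1.74 -3.162
vertex 1.612 -1.528 -3.464
vertex 2.763 -1.994 -2.28
endloop
endfacet
facet normal -0.766 0.493 -0.413
outer loop
vertex 1.612 -1.528 -3.464
vertex 1.537 -1.206 -2.94
vertex 1.867 -1.128 -3.459
endloop
endfacet
facet normal 0.590 -0.367 -0.719
outer loop
vertex 1.612 -1.528 -3.464
vertex 1.867 -1.128 -3.459
vertex 2.763 -1.994 -2.28
endloop
endfacet
facet normal -0.695 -0.368 0.618
outer loop
vertex -1.543 -3.41 0.375
vertex -0.84 -4.384 0.585
vertex -0.737 -3.394 1.29
endloop
endfacet
facet normal -0.707 0.345 0.617
outer loop
vertex -1.543 -3.41 0.375
vertex -0.737 -3.394 1.29
vertex -0.875 -2.411 0.582
endloop
endfacet
facet normal -0.825 0.563 -0.052
outer loop
vertex -1.543 -3.41 0.375
vertex -0.875 -2.411 0.582
vertex -1.063 -2.793 -0.561
endloop
endfacet
facet normal -0.885 -0.016 -0.465
outer loop
vertex -1.543 -3.41 0.375
vertex -1.063 -2.793 -0.561
vertex -1.042 -4.013 -0.559
endloop
endfacet
facet normal -0.805 -0.592 -0.050
outer loop
vertex -1.543 -3.41 0.375
vertex -1.042 -4.013 -0.559
vertex -0.84 -4.384 0.585
endloop
endfacet
facet normal -0.061 0.578 0.814
outer loop
vertex -0.875 -2.411 0.582
vertex -0.737 -3.394 1.29
vertex 0.242 -2.767 0.919
endloop
endfacet
facet normal -0.041 -0.577 0.816
outer loop
vertex -0.737 -3.394 1.29
vertex -0.84 -4.384 0.585
vertex 0.263 -3.987 0.921
endloop
endfacet
facet normal -0.219 -0.939 -0.266
outer loop
vertex -0.84 -4.384 0.585
vertex -1.042 -4.013 -0.559
vertex 0.075 -4.369 -0.222
endloop
endfacet
facet normal -0.350 -0.008 -0.937
outer loop
vertex -1.042 -4.013 -0.559
vertex -1.063 -2.793 -0.561
vertex -0.063 -3.386 -0.93
endloop
endfacet
facet normal -0.253 0.929 -0.269
outer loop
vertex -1.063 -2.793 -0.561
vertex -0.875 -2.411 0.582
vertex 0.04 -2.396 -0.225
endloop
endfacet
facet normal 0.885 0.016 0.465
outer loop
vertex 0.743 -3.37 -0.015
vertex 0.242 -2.767 0.919
vertex 0.263 -3.987 0.921
endloop
endfacet
facet normal 0.825 -0.563 0.052
outer loop
vertex 0.743 -3.37 -0.015
vertex 0.263 -3.987 0.921
vertex 0.075 -4.369 -0.222
endloop
endfacet
facet normal 0.707 -0.345 -0.617
outer loop
vertex 0.743 -3.37 -0.015
vertex 0.075 -4.369 -0.222
vertex -0.063 -3.386 -0.93
endloop
endfacet
facet normal 0.695 0.368 -0.618
outer loop
vertex 0.743 -3.37 -0.015
vertex -0.063 -3.386 -0.93
vertex 0.04 -2.396 -0.225
endloop
endfacet
facet normal 0.805 0.592 0.050
outer loop
vertex 0.743 -3.37 -0.015
vertex 0.04 -2.396 -0.225
vertex 0.242 -2.767 0.919
endloop
endfacet
facet normal 0.350 0.008 0.937
outer loop
vertex 0.263 -3.987 0.921
vertex 0.242 -2.767 0.919
vertex -0.737 -3.394 1.29
endloop
endfacet
facet normal 0.253 -0.929 0.269
outer loop
vertex 0.075 -4.369 -0.222
vertex 0.263 -3.987 0.921
vertex -0.84 -4.384 0.585
endloop
endfacet
facet normal 0.061 -0.578 -0.814
outer loop
vertex -0.063 -3.386 -0.93
vertex 0.075 -4.369 -0.222
vertex -1.042 -4.013 -0.559
endloop
endfacet
facet normal 0.041 0.577 -0.816
outer loop
vertex 0.04 -2.396 -0.225
vertex -0.063 -3.386 -0.93
vertex -1.063 -2.793 -0.561
endloop
endfacet
facet normal 0.219 0.939 0.266
outer loop
vertex 0.242 -2.767 0.919
vertex 0.04 -2.396 -0.225
vertex -0.875 -2.411 0.582
endloop
endfacet

endsolid


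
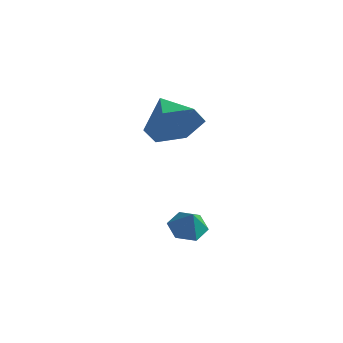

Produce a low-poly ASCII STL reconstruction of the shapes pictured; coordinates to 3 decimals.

solid 
facet normal -0.427 0.247 -0.870
outer loop
vertex 0.928 3.361 -1.316
vertex 0.387 2.924 -1.175
vertex 0.358 3.602 -0.968
endloop
endfacet
facet normal 0.578 0.643 0.502
outer loop
vertex 0.928 3.361 -1.316
vertex 0.358 3.602 -0.968
vertex 0.813 2.676 -0.305
endloop
endfacet
facet normal -0.425 0.248 -0.871
outer loop
vertex 0.358 3.602 -0.968
vertex 0.387 2.924 -1.175
vertex -0.183 3.165 -0.828
endloop
endfacet
facet normal -0.192 0.507 0.840
outer loop
vertex 0.358 3.602 -0.968
vertex -0.183 3.165 -0.828
vertex 0.813 2.676 -0.305
endloop
endfacet
facet normal -0.425 0.247 -0.871
outer loop
vertex -0.183 3.165 -0.828
vertex 0.387 2.924 -1.175
vertex -0.154 2.486 -1.035
endloop
endfacet
facet normal -0.547 -0.265 0.794
outer loop
vertex -0.183 3.165 -0.828
vertex -0.154 2.486 -1.035
vertex 0.813 2.676 -0.305
endloop
endfacet
facet normal -0.425 0.247 -0.871
outer loop
vertex -0.154 2.486 -1.035
vertex 0.387 2.924 -1.175
vertex 0.416 2.245 -1.382
endloop
endfacet
facet normal -0.132 -0.903 0.410
outer loop
vertex -0.154 2.486 -1.035
vertex 0.416 2.245 -1.382
vertex 0.813 2.676 -0.305
endloop
endfacet
facet normal -0.426 0.247 -0.870
outer loop
vertex 0.416 2.245 -1.382
vertex 0.387 2.924 -1.175
vertex 0.958 2.683 -1.523
endloop
endfacet
facet normal 0.638 -0.767 0.072
outer loop
vertex 0.416 2.245 -1.382
vertex 0.958 2.683 -1.523
vertex 0.813 2.676 -0.305
endloop
endfacet
facet normal -0.426 0.247 -0.870
outer loop
vertex 0.958 2.683 -1.523
vertex 0.387 2.924 -1.175
vertex 0.928 3.361 -1.316
endloop
endfacet
facet normal 0.993 0.008 0.118
outer loop
vertex 0.958 2.683 -1.523
vertex 0.928 3.361 -1.316
vertex 0.813 2.676 -0.305
endloop
endfacet
facet normal 0.801 -0.460 -0.383
outer loop
vertex 0.084 3.59 4.058
vertex -0.499 3.303 3.183
vertex 0.046 4.247 3.189
endloop
endfacet
facet normal 0.094 0.796 0.598
outer loop
vertex 0.084 3.59 4.058
vertex 0.046 4.247 3.189
vertex -1.741 4.017 3.777
endloop
endfacet
facet normal 0.801 -0.460 -0.383
outer loop
vertex 0.046 4.247 3.189
vertex -0.499 3.303 3.183
vertex -0.537 3.961 2.314
endloop
endfacet
facet normal -0.187 0.964 -0.191
outer loop
vertex 0.046 4.247 3.189
vertex -0.537 3.961 2.314
vertex -1.741 4.017 3.777
endloop
endfacet
facet normal 0.801 -0.460 -0.383
outer loop
vertex -0.537 3.961 2.314
vertex -0.499 3.303 3.183
vertex -1.082 3.017 2.308
endloop
endfacet
facet normal -0.698 0.407 -0.590
outer loop
vertex -0.537 3.961 2.314
vertex -1.082 3.017 2.308
vertex -1.741 4.017 3.777
endloop
endfacet
facet normal 0.801 -0.460 -0.383
outer loop
vertex -1.082 3.017 2.308
vertex -0.499 3.303 3.183
vertex -1.044 2.36 3.177
endloop
endfacet
facet normal -0.927 -0.318 -0.200
outer loop
vertex -1.082 3.017 2.308
vertex -1.044 2.36 3.177
vertex -1.741 4.017 3.777
endloop
endfacet
facet normal 0.801 -0.460 -0.383
outer loop
vertex -1.044 2.36 3.177
vertex -0.499 3.303 3.183
vertex -0.461 2.646 4.052
endloop
endfacet
facet normal -0.646 -0.485 0.589
outer loop
vertex -1.044 2.36 3.177
vertex -0.461 2.646 4.052
vertex -1.741 4.017 3.777
endloop
endfacet
facet normal 0.801 -0.460 -0.383
outer loop
vertex -0.461 2.646 4.052
vertex -0.499 3.303 3.183
vertex 0.084 3.59 4.058
endloop
endfacet
facet normal -0.135 0.072 0.988
outer loop
vertex -0.461 2.646 4.052
vertex 0.084 3.59 4.058
vertex -1.741 4.017 3.777
endloop
endfacet

endsolid


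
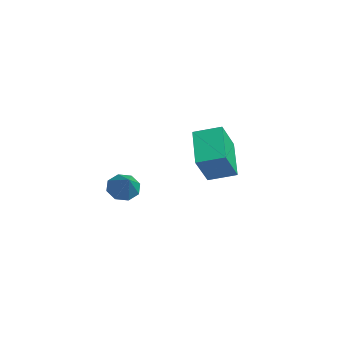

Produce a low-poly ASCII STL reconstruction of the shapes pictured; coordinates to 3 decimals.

solid 
facet normal -0.820 0.257 0.511
outer loop
vertex 1.519 -0.537 0.855
vertex 2.017 0.413 1.176
vertex 0.983 0.152 -0.353
endloop
endfacet
facet normal -0.444 -0.849 -0.287
outer loop
vertex 2.403 -0.293 -1.236
vertex 1.519 -0.537 0.855
vertex 0.983 0.152 -0.353
endloop
endfacet
facet normal -0.820 0.258 0.511
outer loop
vertex 0.983 0.152 -0.353
vertex 2.017 0.413 1.176
vertex 1.482 1.102 -0.032
endloop
endfacet
facet normal -0.359 0.463 -0.811
outer loop
vertex 1.482 1.102 -0.032
vertex 2.403 -0.293 -1.236
vertex 0.983 0.152 -0.353
endloop
endfacet
facet normal 0.359 -0.462 0.811
outer loop
vertex 1.519 -0.537 0.855
vertex 3.437 -0.032 0.293
vertex 2.017 0.413 1.176
endloop
endfacet
facet normal -0.445 -0.848 -0.287
outer loop
vertex 2.938 -0.982 -0.028
vertex 1.519 -0.537 0.855
vertex 2.403 -0.293 -1.236
endloop
endfacet
facet normal 0.359 -0.463 0.811
outer loop
vertex 2.938 -0.982 -0.028
vertex 3.437 -0.032 0.293
vertex 1.519 -0.537 0.855
endloop
endfacet
facet normal 0.444 0.849 0.287
outer loop
vertex 2.017 0.413 1.176
vertex 3.437 -0.032 0.293
vertex 1.482 1.102 -0.032
endloop
endfacet
facet normal -0.359 0.462 -0.811
outer loop
vertex 2.901 0.657 -0.915
vertex 2.403 -0.293 -1.236
vertex 1.482 1.102 -0.032
endloop
endfacet
facet normal 0.445 0.849 0.287
outer loop
vertex 1.482 1.102 -0.032
vertex 3.437 -0.032 0.293
vertex 2.901 0.657 -0.915
endloop
endfacet
facet normal 0.820 -0.258 -0.510
outer loop
vertex 2.901 0.657 -0.915
vertex 2.938 -0.982 -0.028
vertex 2.403 -0.293 -1.236
endloop
endfacet
facet normal 0.820 -0.258 -0.511
outer loop
vertex 3.437 -0.032 0.293
vertex 2.938 -0.982 -0.028
vertex 2.901 0.657 -0.915
endloop
endfacet
facet normal -0.757 0.102 -0.645
outer loop
vertex -1.968 -1.347 -3.733
vertex -2.296 -1.859 -3.429
vertex -2.276 -1.185 -3.346
endloop
endfacet
facet normal 0.564 0.819 0.106
outer loop
vertex -1.968 -1.347 -3.733
vertex -2.276 -1.185 -3.346
vertex -1.244 -2.001 -2.531
endloop
endfacet
facet normal -0.757 0.102 -0.646
outer loop
vertex -2.276 -1.185 -3.346
vertex -2.296 -1.859 -3.429
vertex -2.596 -1.418 -3.008
endloop
endfacet
facet normal 0.108 0.768 0.632
outer loop
vertex -2.276 -1.185 -3.346
vertex -2.596 -1.418 -3.008
vertex -1.244 -2.001 -2.531
endloop
endfacet
facet normal -0.756 0.102 -0.646
outer loop
vertex -2.596 -1.418 -3.008
vertex -2.296 -1.859 -3.429
vertex -2.74 -1.909 -2.917
endloop
endfacet
facet normal -0.228 0.242 0.943
outer loop
vertex -2.596 -1.418 -3.008
vertex -2.74 -1.909 -2.917
vertex -1.244 -2.001 -2.531
endloop
endfacet
facet normal -0.756 0.101 -0.646
outer loop
vertex -2.74 -1.909 -2.917
vertex -2.296 -1.859 -3.429
vertex -2.624 -2.372 -3.125
endloop
endfacet
facet normal -0.249 -0.448 0.859
outer loop
vertex -2.74 -1.909 -2.917
vertex -2.624 -2.372 -3.125
vertex -1.244 -2.001 -2.531
endloop
endfacet
facet normal -0.757 0.102 -0.645
outer loop
vertex -2.624 -2.372 -3.125
vertex -2.296 -1.859 -3.429
vertex -2.316 -2.534 -3.512
endloop
endfacet
facet normal 0.060 -0.903 0.425
outer loop
vertex -2.624 -2.372 -3.125
vertex -2.316 -2.534 -3.512
vertex -1.244 -2.001 -2.531
endloop
endfacet
facet normal -0.757 0.102 -0.646
outer loop
vertex -2.316 -2.534 -3.512
vertex -2.296 -1.859 -3.429
vertex -1.996 -2.301 -3.85
endloop
endfacet
facet normal 0.515 -0.852 -0.100
outer loop
vertex -2.316 -2.534 -3.512
vertex -1.996 -2.301 -3.85
vertex -1.244 -2.001 -2.531
endloop
endfacet
facet normal -0.756 0.103 -0.647
outer loop
vertex -1.996 -2.301 -3.85
vertex -2.296 -1.859 -3.429
vertex -1.851 -1.81 -3.941
endloop
endfacet
facet normal 0.851 -0.327 -0.411
outer loop
vertex -1.996 -2.301 -3.85
vertex -1.851 -1.81 -3.941
vertex -1.244 -2.001 -2.531
endloop
endfacet
facet normal -0.756 0.100 -0.647
outer loop
vertex -1.851 -1.81 -3.941
vertex -2.296 -1.859 -3.429
vertex -1.968 -1.347 -3.733
endloop
endfacet
facet normal 0.872 0.367 -0.326
outer loop
vertex -1.851 -1.81 -3.941
vertex -1.968 -1.347 -3.733
vertex -1.244 -2.001 -2.531
endloop
endfacet

endsolid


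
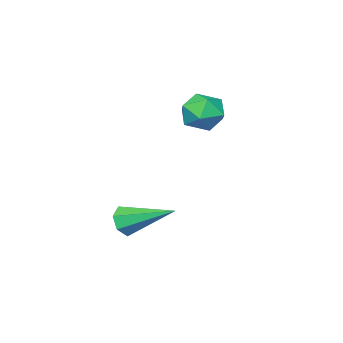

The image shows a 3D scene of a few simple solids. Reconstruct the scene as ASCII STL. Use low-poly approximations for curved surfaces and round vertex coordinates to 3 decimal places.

solid 
facet normal -0.342 0.771 -0.537
outer loop
vertex -1.103 1.142 3.265
vertex -1.911 0.986 3.556
vertex -1.386 1.526 3.996
endloop
endfacet
facet normal 0.332 0.882 -0.335
outer loop
vertex -1.103 1.142 3.265
vertex -1.386 1.526 3.996
vertex -0.575 1.206 3.957
endloop
endfacet
facet normal 0.730 0.347 -0.589
outer loop
vertex -1.103 1.142 3.265
vertex -0.575 1.206 3.957
vertex -0.599 0.468 3.492
endloop
endfacet
facet normal 0.300 -0.095 -0.949
outer loop
vertex -1.103 1.142 3.265
vertex -0.599 0.468 3.492
vertex -1.424 0.331 3.245
endloop
endfacet
facet normal -0.362 0.166 -0.917
outer loop
vertex -1.103 1.142 3.265
vertex -1.424 0.331 3.245
vertex -1.911 0.986 3.556
endloop
endfacet
facet normal 0.356 0.855 0.378
outer loop
vertex -0.575 1.206 3.957
vertex -1.386 1.526 3.996
vertex -1.056 1.089 4.675
endloop
endfacet
facet normal -0.737 0.674 0.052
outer loop
vertex -1.386 1.526 3.996
vertex -1.911 0.986 3.556
vertex -1.881 0.952 4.428
endloop
endfacet
facet normal -0.768 -0.303 -0.564
outer loop
vertex -1.911 0.986 3.556
vertex -1.424 0.331 3.245
vertex -1.905 0.214 3.963
endloop
endfacet
facet normal 0.305 -0.726 -0.616
outer loop
vertex -1.424 0.331 3.245
vertex -0.599 0.468 3.492
vertex -1.094 -0.106 3.924
endloop
endfacet
facet normal 0.999 -0.011 -0.035
outer loop
vertex -0.599 0.468 3.492
vertex -0.575 1.206 3.957
vertex -0.569 0.434 4.364
endloop
endfacet
facet normal -0.300 0.095 0.949
outer loop
vertex -1.377 0.278 4.655
vertex -1.056 1.089 4.675
vertex -1.881 0.952 4.428
endloop
endfacet
facet normal -0.730 -0.347 0.589
outer loop
vertex -1.377 0.278 4.655
vertex -1.881 0.952 4.428
vertex -1.905 0.214 3.963
endloop
endfacet
facet normal -0.332 -0.882 0.335
outer loop
vertex -1.377 0.278 4.655
vertex -1.905 0.214 3.963
vertex -1.094 -0.106 3.924
endloop
endfacet
facet normal 0.342 -0.771 0.537
outer loop
vertex -1.377 0.278 4.655
vertex -1.094 -0.106 3.924
vertex -0.569 0.434 4.364
endloop
endfacet
facet normal 0.362 -0.166 0.917
outer loop
vertex -1.377 0.278 4.655
vertex -0.569 0.434 4.364
vertex -1.056 1.089 4.675
endloop
endfacet
facet normal -0.305 0.726 0.616
outer loop
vertex -1.881 0.952 4.428
vertex -1.056 1.089 4.675
vertex -1.386 1.526 3.996
endloop
endfacet
facet normal -0.999 0.011 0.035
outer loop
vertex -1.905 0.214 3.963
vertex -1.881 0.952 4.428
vertex -1.911 0.986 3.556
endloop
endfacet
facet normal -0.356 -0.855 -0.378
outer loop
vertex -1.094 -0.106 3.924
vertex -1.905 0.214 3.963
vertex -1.424 0.331 3.245
endloop
endfacet
facet normal 0.737 -0.674 -0.052
outer loop
vertex -0.569 0.434 4.364
vertex -1.094 -0.106 3.924
vertex -0.599 0.468 3.492
endloop
endfacet
facet normal 0.768 0.303 0.564
outer loop
vertex -1.056 1.089 4.675
vertex -0.569 0.434 4.364
vertex -0.575 1.206 3.957
endloop
endfacet
facet normal 0.226 -0.877 -0.424
outer loop
vertex 2.37 0.136 0.13
vertex 1.84 0.18 -0.244
vertex 2.442 0.394 -0.366
endloop
endfacet
facet normal 0.867 0.379 0.323
outer loop
vertex 2.37 0.136 0.13
vertex 2.442 0.394 -0.366
vertex 1.38 1.98 0.624
endloop
endfacet
facet normal 0.226 -0.877 -0.423
outer loop
vertex 2.442 0.394 -0.366
vertex 1.84 0.18 -0.244
vertex 2.061 0.491 -0.771
endloop
endfacet
facet normal 0.614 0.671 -0.417
outer loop
vertex 2.442 0.394 -0.366
vertex 2.061 0.491 -0.771
vertex 1.38 1.98 0.624
endloop
endfacet
facet normal 0.225 -0.878 -0.423
outer loop
vertex 2.061 0.491 -0.771
vertex 1.84 0.18 -0.244
vertex 1.514 0.354 -0.778
endloop
endfacet
facet normal -0.150 0.638 -0.755
outer loop
vertex 2.061 0.491 -0.771
vertex 1.514 0.354 -0.778
vertex 1.38 1.98 0.624
endloop
endfacet
facet normal 0.224 -0.878 -0.423
outer loop
vertex 1.514 0.354 -0.778
vertex 1.84 0.18 -0.244
vertex 1.213 0.087 -0.383
endloop
endfacet
facet normal -0.846 0.307 -0.437
outer loop
vertex 1.514 0.354 -0.778
vertex 1.213 0.087 -0.383
vertex 1.38 1.98 0.624
endloop
endfacet
facet normal 0.224 -0.878 -0.423
outer loop
vertex 1.213 0.087 -0.383
vertex 1.84 0.18 -0.244
vertex 1.384 -0.11 0.117
endloop
endfacet
facet normal -0.952 -0.074 0.297
outer loop
vertex 1.213 0.087 -0.383
vertex 1.384 -0.11 0.117
vertex 1.38 1.98 0.624
endloop
endfacet
facet normal 0.224 -0.878 -0.422
outer loop
vertex 1.384 -0.11 0.117
vertex 1.84 0.18 -0.244
vertex 1.899 -0.088 0.345
endloop
endfacet
facet normal -0.387 -0.218 0.896
outer loop
vertex 1.384 -0.11 0.117
vertex 1.899 -0.088 0.345
vertex 1.38 1.98 0.624
endloop
endfacet
facet normal 0.225 -0.878 -0.422
outer loop
vertex 1.899 -0.088 0.345
vertex 1.84 0.18 -0.244
vertex 2.37 0.136 0.13
endloop
endfacet
facet normal 0.422 -0.016 0.907
outer loop
vertex 1.899 -0.088 0.345
vertex 2.37 0.136 0.13
vertex 1.38 1.98 0.624
endloop
endfacet

endsolid


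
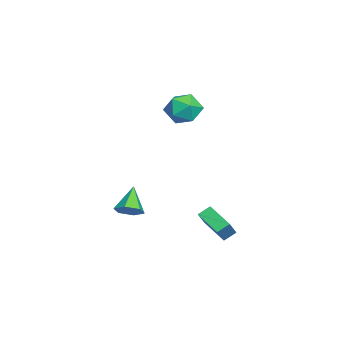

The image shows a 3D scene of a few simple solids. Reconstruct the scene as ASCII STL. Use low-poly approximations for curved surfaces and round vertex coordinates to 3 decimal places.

solid 
facet normal -0.453 0.767 0.455
outer loop
vertex -2.311 1.616 3.642
vertex -1.58 1.519 4.533
vertex -1.316 2.205 3.64
endloop
endfacet
facet normal -0.493 0.832 -0.253
outer loop
vertex -2.311 1.616 3.642
vertex -1.316 2.205 3.64
vertex -1.686 1.691 2.672
endloop
endfacet
facet normal -0.822 0.253 -0.510
outer loop
vertex -2.311 1.616 3.642
vertex -1.686 1.691 2.672
vertex -2.178 0.686 2.967
endloop
endfacet
facet normal -0.985 -0.170 0.041
outer loop
vertex -2.311 1.616 3.642
vertex -2.178 0.686 2.967
vertex -2.112 0.58 4.117
endloop
endfacet
facet normal -0.757 0.147 0.637
outer loop
vertex -2.311 1.616 3.642
vertex -2.112 0.58 4.117
vertex -1.58 1.519 4.533
endloop
endfacet
facet normal 0.172 0.841 -0.512
outer loop
vertex -1.686 1.691 2.672
vertex -1.316 2.205 3.64
vertex -0.568 1.64 2.963
endloop
endfacet
facet normal 0.237 0.735 0.635
outer loop
vertex -1.316 2.205 3.64
vertex -1.58 1.519 4.533
vertex -0.502 1.534 4.113
endloop
endfacet
facet normal -0.254 -0.268 0.929
outer loop
vertex -1.58 1.519 4.533
vertex -2.112 0.58 4.117
vertex -0.994 0.529 4.408
endloop
endfacet
facet normal -0.623 -0.781 -0.036
outer loop
vertex -2.112 0.58 4.117
vertex -2.178 0.686 2.967
vertex -1.364 0.015 3.44
endloop
endfacet
facet normal -0.360 -0.096 -0.928
outer loop
vertex -2.178 0.686 2.967
vertex -1.686 1.691 2.672
vertex -1.1 0.701 2.547
endloop
endfacet
facet normal 0.985 0.170 -0.041
outer loop
vertex -0.369 0.604 3.438
vertex -0.568 1.64 2.963
vertex -0.502 1.534 4.113
endloop
endfacet
facet normal 0.822 -0.253 0.510
outer loop
vertex -0.369 0.604 3.438
vertex -0.502 1.534 4.113
vertex -0.994 0.529 4.408
endloop
endfacet
facet normal 0.493 -0.832 0.253
outer loop
vertex -0.369 0.604 3.438
vertex -0.994 0.529 4.408
vertex -1.364 0.015 3.44
endloop
endfacet
facet normal 0.453 -0.767 -0.455
outer loop
vertex -0.369 0.604 3.438
vertex -1.364 0.015 3.44
vertex -1.1 0.701 2.547
endloop
endfacet
facet normal 0.757 -0.147 -0.637
outer loop
vertex -0.369 0.604 3.438
vertex -1.1 0.701 2.547
vertex -0.568 1.64 2.963
endloop
endfacet
facet normal 0.623 0.781 0.036
outer loop
vertex -0.502 1.534 4.113
vertex -0.568 1.64 2.963
vertex -1.316 2.205 3.64
endloop
endfacet
facet normal 0.360 0.096 0.928
outer loop
vertex -0.994 0.529 4.408
vertex -0.502 1.534 4.113
vertex -1.58 1.519 4.533
endloop
endfacet
facet normal -0.172 -0.841 0.512
outer loop
vertex -1.364 0.015 3.44
vertex -0.994 0.529 4.408
vertex -2.112 0.58 4.117
endloop
endfacet
facet normal -0.237 -0.735 -0.635
outer loop
vertex -1.1 0.701 2.547
vertex -1.364 0.015 3.44
vertex -2.178 0.686 2.967
endloop
endfacet
facet normal 0.254 0.268 -0.929
outer loop
vertex -0.568 1.64 2.963
vertex -1.1 0.701 2.547
vertex -1.686 1.691 2.672
endloop
endfacet
facet normal 0.703 -0.089 -0.705
outer loop
vertex 2.077 -1.002 -2.475
vertex 1.626 -1.619 -2.847
vertex 1.504 -0.808 -3.071
endloop
endfacet
facet normal -0.063 0.930 0.363
outer loop
vertex 2.077 -1.002 -2.475
vertex 1.504 -0.808 -3.071
vertex 0.374 -1.461 -1.593
endloop
endfacet
facet normal 0.704 -0.089 -0.705
outer loop
vertex 1.504 -0.808 -3.071
vertex 1.626 -1.619 -2.847
vertex 1.053 -1.425 -3.444
endloop
endfacet
facet normal -0.706 0.664 -0.246
outer loop
vertex 1.504 -0.808 -3.071
vertex 1.053 -1.425 -3.444
vertex 0.374 -1.461 -1.593
endloop
endfacet
facet normal 0.704 -0.089 -0.705
outer loop
vertex 1.053 -1.425 -3.444
vertex 1.626 -1.619 -2.847
vertex 1.175 -2.235 -3.22
endloop
endfacet
facet normal -0.912 -0.231 -0.339
outer loop
vertex 1.053 -1.425 -3.444
vertex 1.175 -2.235 -3.22
vertex 0.374 -1.461 -1.593
endloop
endfacet
facet normal 0.704 -0.088 -0.705
outer loop
vertex 1.175 -2.235 -3.22
vertex 1.626 -1.619 -2.847
vertex 1.748 -2.43 -2.624
endloop
endfacet
facet normal -0.476 -0.862 0.176
outer loop
vertex 1.175 -2.235 -3.22
vertex 1.748 -2.43 -2.624
vertex 0.374 -1.461 -1.593
endloop
endfacet
facet normal 0.703 -0.088 -0.706
outer loop
vertex 1.748 -2.43 -2.624
vertex 1.626 -1.619 -2.847
vertex 2.2 -1.813 -2.251
endloop
endfacet
facet normal 0.168 -0.597 0.785
outer loop
vertex 1.748 -2.43 -2.624
vertex 2.2 -1.813 -2.251
vertex 0.374 -1.461 -1.593
endloop
endfacet
facet normal 0.703 -0.088 -0.706
outer loop
vertex 2.2 -1.813 -2.251
vertex 1.626 -1.619 -2.847
vertex 2.077 -1.002 -2.475
endloop
endfacet
facet normal 0.374 0.299 0.878
outer loop
vertex 2.2 -1.813 -2.251
vertex 2.077 -1.002 -2.475
vertex 0.374 -1.461 -1.593
endloop
endfacet
facet normal -0.667 -0.617 0.417
outer loop
vertex 2.632 2.062 -2.506
vertex 2.329 2.698 -2.049
vertex 1.616 2.393 -3.642
endloop
endfacet
facet normal 0.361 -0.758 -0.544
outer loop
vertex 2.751 3.442 -4.351
vertex 2.632 2.062 -2.506
vertex 1.616 2.393 -3.642
endloop
endfacet
facet normal -0.668 -0.616 0.417
outer loop
vertex 1.616 2.393 -3.642
vertex 2.329 2.698 -2.049
vertex 1.313 3.03 -3.186
endloop
endfacet
facet normal -0.651 0.212 -0.729
outer loop
vertex 1.313 3.03 -3.186
vertex 2.751 3.442 -4.351
vertex 1.616 2.393 -3.642
endloop
endfacet
facet normal 0.652 -0.213 0.728
outer loop
vertex 2.632 2.062 -2.506
vertex 3.464 3.747 -2.758
vertex 2.329 2.698 -2.049
endloop
endfacet
facet normal 0.361 -0.758 -0.544
outer loop
vertex 3.767 3.11 -3.214
vertex 2.632 2.062 -2.506
vertex 2.751 3.442 -4.351
endloop
endfacet
facet normal 0.651 -0.212 0.729
outer loop
vertex 3.767 3.11 -3.214
vertex 3.464 3.747 -2.758
vertex 2.632 2.062 -2.506
endloop
endfacet
facet normal -0.361 0.758 0.544
outer loop
vertex 2.329 2.698 -2.049
vertex 3.464 3.747 -2.758
vertex 1.313 3.03 -3.186
endloop
endfacet
facet normal -0.651 0.213 -0.728
outer loop
vertex 2.448 4.078 -3.894
vertex 2.751 3.442 -4.351
vertex 1.313 3.03 -3.186
endloop
endfacet
facet normal -0.361 0.758 0.544
outer loop
vertex 1.313 3.03 -3.186
vertex 3.464 3.747 -2.758
vertex 2.448 4.078 -3.894
endloop
endfacet
facet normal 0.668 0.617 -0.416
outer loop
vertex 2.448 4.078 -3.894
vertex 3.767 3.11 -3.214
vertex 2.751 3.442 -4.351
endloop
endfacet
facet normal 0.668 0.616 -0.417
outer loop
vertex 3.464 3.747 -2.758
vertex 3.767 3.11 -3.214
vertex 2.448 4.078 -3.894
endloop
endfacet

endsolid


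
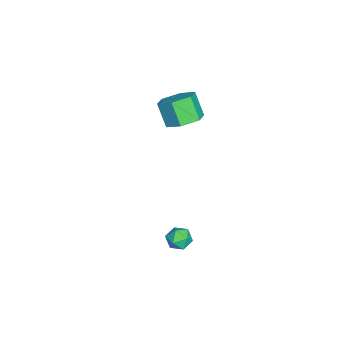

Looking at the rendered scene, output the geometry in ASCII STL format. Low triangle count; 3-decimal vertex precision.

solid 
facet normal -0.047 0.912 0.408
outer loop
vertex 3.779 -2.1 -3.959
vertex 3.494 -2.366 -3.397
vertex 4.174 -2.311 -3.442
endloop
endfacet
facet normal 0.508 0.860 -0.037
outer loop
vertex 3.779 -2.1 -3.959
vertex 4.174 -2.311 -3.442
vertex 4.355 -2.446 -4.087
endloop
endfacet
facet normal 0.259 0.684 -0.682
outer loop
vertex 3.779 -2.1 -3.959
vertex 4.355 -2.446 -4.087
vertex 3.787 -2.584 -4.441
endloop
endfacet
facet normal -0.452 0.626 -0.636
outer loop
vertex 3.779 -2.1 -3.959
vertex 3.787 -2.584 -4.441
vertex 3.255 -2.535 -4.015
endloop
endfacet
facet normal -0.641 0.767 0.038
outer loop
vertex 3.779 -2.1 -3.959
vertex 3.255 -2.535 -4.015
vertex 3.494 -2.366 -3.397
endloop
endfacet
facet normal 0.925 0.328 0.191
outer loop
vertex 4.355 -2.446 -4.087
vertex 4.174 -2.311 -3.442
vertex 4.425 -2.925 -3.605
endloop
endfacet
facet normal 0.027 0.411 0.911
outer loop
vertex 4.174 -2.311 -3.442
vertex 3.494 -2.366 -3.397
vertex 3.893 -2.876 -3.179
endloop
endfacet
facet normal -0.933 0.178 0.312
outer loop
vertex 3.494 -2.366 -3.397
vertex 3.255 -2.535 -4.015
vertex 3.325 -3.014 -3.533
endloop
endfacet
facet normal -0.627 -0.050 -0.777
outer loop
vertex 3.255 -2.535 -4.015
vertex 3.787 -2.584 -4.441
vertex 3.506 -3.149 -4.178
endloop
endfacet
facet normal 0.521 0.043 -0.853
outer loop
vertex 3.787 -2.584 -4.441
vertex 4.355 -2.446 -4.087
vertex 4.186 -3.094 -4.223
endloop
endfacet
facet normal 0.452 -0.626 0.636
outer loop
vertex 3.901 -3.36 -3.661
vertex 4.425 -2.925 -3.605
vertex 3.893 -2.876 -3.179
endloop
endfacet
facet normal -0.259 -0.684 0.682
outer loop
vertex 3.901 -3.36 -3.661
vertex 3.893 -2.876 -3.179
vertex 3.325 -3.014 -3.533
endloop
endfacet
facet normal -0.508 -0.860 0.037
outer loop
vertex 3.901 -3.36 -3.661
vertex 3.325 -3.014 -3.533
vertex 3.506 -3.149 -4.178
endloop
endfacet
facet normal 0.047 -0.912 -0.408
outer loop
vertex 3.901 -3.36 -3.661
vertex 3.506 -3.149 -4.178
vertex 4.186 -3.094 -4.223
endloop
endfacet
facet normal 0.641 -0.767 -0.038
outer loop
vertex 3.901 -3.36 -3.661
vertex 4.186 -3.094 -4.223
vertex 4.425 -2.925 -3.605
endloop
endfacet
facet normal 0.627 0.050 0.777
outer loop
vertex 3.893 -2.876 -3.179
vertex 4.425 -2.925 -3.605
vertex 4.174 -2.311 -3.442
endloop
endfacet
facet normal -0.521 -0.043 0.853
outer loop
vertex 3.325 -3.014 -3.533
vertex 3.893 -2.876 -3.179
vertex 3.494 -2.366 -3.397
endloop
endfacet
facet normal -0.925 -0.328 -0.191
outer loop
vertex 3.506 -3.149 -4.178
vertex 3.325 -3.014 -3.533
vertex 3.255 -2.535 -4.015
endloop
endfacet
facet normal -0.027 -0.411 -0.911
outer loop
vertex 4.186 -3.094 -4.223
vertex 3.506 -3.149 -4.178
vertex 3.787 -2.584 -4.441
endloop
endfacet
facet normal 0.933 -0.178 -0.312
outer loop
vertex 4.425 -2.925 -3.605
vertex 4.186 -3.094 -4.223
vertex 4.355 -2.446 -4.087
endloop
endfacet
facet normal 0.402 0.363 -0.840
outer loop
vertex 0.766 -3.747 1.495
vertex 0.278 -2.94 1.61
vertex 1.145 -3.028 1.987
endloop
endfacet
facet normal 0.824 -0.544 0.160
outer loop
vertex 0.766 -3.747 1.495
vertex 1.145 -3.028 1.987
vertex 0.21 -4.247 2.655
endloop
endfacet
facet normal 0.824 -0.545 0.159
outer loop
vertex 0.21 -4.247 2.655
vertex 1.145 -3.028 1.987
vertex 0.59 -3.529 3.147
endloop
endfacet
facet normal -0.402 -0.363 0.840
outer loop
vertex 0.21 -4.247 2.655
vertex 0.59 -3.529 3.147
vertex -0.278 -3.44 2.77
endloop
endfacet
facet normal 0.402 0.363 -0.840
outer loop
vertex 1.145 -3.028 1.987
vertex 0.278 -2.94 1.61
vertex 0.657 -2.221 2.102
endloop
endfacet
facet normal 0.758 0.383 0.528
outer loop
vertex 1.145 -3.028 1.987
vertex 0.657 -2.221 2.102
vertex 0.59 -3.529 3.147
endloop
endfacet
facet normal 0.758 0.383 0.528
outer loop
vertex 0.59 -3.529 3.147
vertex 0.657 -2.221 2.102
vertex 0.102 -2.722 3.262
endloop
endfacet
facet normal -0.402 -0.363 0.840
outer loop
vertex 0.59 -3.529 3.147
vertex 0.102 -2.722 3.262
vertex -0.278 -3.44 2.77
endloop
endfacet
facet normal 0.402 0.363 -0.840
outer loop
vertex 0.657 -2.221 2.102
vertex 0.278 -2.94 1.61
vertex -0.21 -2.133 1.725
endloop
endfacet
facet normal -0.066 0.927 0.369
outer loop
vertex 0.657 -2.221 2.102
vertex -0.21 -2.133 1.725
vertex 0.102 -2.722 3.262
endloop
endfacet
facet normal -0.065 0.927 0.369
outer loop
vertex 0.102 -2.722 3.262
vertex -0.21 -2.133 1.725
vertex -0.766 -2.633 2.885
endloop
endfacet
facet normal -0.402 -0.363 0.840
outer loop
vertex 0.102 -2.722 3.262
vertex -0.766 -2.633 2.885
vertex -0.278 -3.44 2.77
endloop
endfacet
facet normal 0.402 0.363 -0.840
outer loop
vertex -0.21 -2.133 1.725
vertex 0.278 -2.94 1.61
vertex -0.59 -2.851 1.233
endloop
endfacet
facet normal -0.823 0.545 -0.160
outer loop
vertex -0.21 -2.133 1.725
vertex -0.59 -2.851 1.233
vertex -0.766 -2.633 2.885
endloop
endfacet
facet normal -0.824 0.544 -0.160
outer loop
vertex -0.766 -2.633 2.885
vertex -0.59 -2.851 1.233
vertex -1.145 -3.352 2.393
endloop
endfacet
facet normal -0.402 -0.363 0.840
outer loop
vertex -0.766 -2.633 2.885
vertex -1.145 -3.352 2.393
vertex -0.278 -3.44 2.77
endloop
endfacet
facet normal 0.402 0.363 -0.840
outer loop
vertex -0.59 -2.851 1.233
vertex 0.278 -2.94 1.61
vertex -0.102 -3.658 1.118
endloop
endfacet
facet normal -0.758 -0.383 -0.528
outer loop
vertex -0.59 -2.851 1.233
vertex -0.102 -3.658 1.118
vertex -1.145 -3.352 2.393
endloop
endfacet
facet normal -0.758 -0.383 -0.528
outer loop
vertex -1.145 -3.352 2.393
vertex -0.102 -3.658 1.118
vertex -0.657 -4.159 2.278
endloop
endfacet
facet normal -0.402 -0.363 0.840
outer loop
vertex -1.145 -3.352 2.393
vertex -0.657 -4.159 2.278
vertex -0.278 -3.44 2.77
endloop
endfacet
facet normal 0.402 0.363 -0.840
outer loop
vertex -0.102 -3.658 1.118
vertex 0.278 -2.94 1.61
vertex 0.766 -3.747 1.495
endloop
endfacet
facet normal 0.065 -0.927 -0.369
outer loop
vertex -0.102 -3.658 1.118
vertex 0.766 -3.747 1.495
vertex -0.657 -4.159 2.278
endloop
endfacet
facet normal 0.066 -0.927 -0.368
outer loop
vertex -0.657 -4.159 2.278
vertex 0.766 -3.747 1.495
vertex 0.21 -4.247 2.655
endloop
endfacet
facet normal -0.402 -0.363 0.840
outer loop
vertex -0.657 -4.159 2.278
vertex 0.21 -4.247 2.655
vertex -0.278 -3.44 2.77
endloop
endfacet

endsolid


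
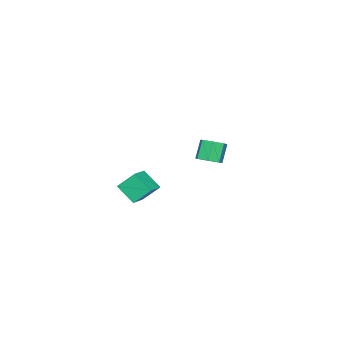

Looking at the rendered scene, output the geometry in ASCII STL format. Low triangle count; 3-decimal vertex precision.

solid 
facet normal -0.947 -0.149 -0.284
outer loop
vertex 2.885 -2.275 -3.304
vertex 2.528 -1.568 -2.484
vertex 2.967 -1.366 -4.052
endloop
endfacet
facet normal 0.313 -0.620 -0.719
outer loop
vertex 3.952 -1.212 -3.756
vertex 2.885 -2.275 -3.304
vertex 2.967 -1.366 -4.052
endloop
endfacet
facet normal -0.947 -0.148 -0.284
outer loop
vertex 2.967 -1.366 -4.052
vertex 2.528 -1.568 -2.484
vertex 2.61 -0.659 -3.231
endloop
endfacet
facet normal 0.070 0.771 -0.633
outer loop
vertex 2.61 -0.659 -3.231
vertex 3.952 -1.212 -3.756
vertex 2.967 -1.366 -4.052
endloop
endfacet
facet normal -0.070 -0.770 0.634
outer loop
vertex 2.885 -2.275 -3.304
vertex 3.513 -1.414 -2.188
vertex 2.528 -1.568 -2.484
endloop
endfacet
facet normal 0.312 -0.620 -0.720
outer loop
vertex 3.87 -2.121 -3.009
vertex 2.885 -2.275 -3.304
vertex 3.952 -1.212 -3.756
endloop
endfacet
facet normal -0.069 -0.771 0.634
outer loop
vertex 3.87 -2.121 -3.009
vertex 3.513 -1.414 -2.188
vertex 2.885 -2.275 -3.304
endloop
endfacet
facet normal -0.313 0.620 0.720
outer loop
vertex 2.528 -1.568 -2.484
vertex 3.513 -1.414 -2.188
vertex 2.61 -0.659 -3.231
endloop
endfacet
facet normal 0.069 0.770 -0.634
outer loop
vertex 3.595 -0.505 -2.936
vertex 3.952 -1.212 -3.756
vertex 2.61 -0.659 -3.231
endloop
endfacet
facet normal -0.312 0.620 0.719
outer loop
vertex 2.61 -0.659 -3.231
vertex 3.513 -1.414 -2.188
vertex 3.595 -0.505 -2.936
endloop
endfacet
facet normal 0.947 0.148 0.284
outer loop
vertex 3.595 -0.505 -2.936
vertex 3.87 -2.121 -3.009
vertex 3.952 -1.212 -3.756
endloop
endfacet
facet normal 0.947 0.148 0.284
outer loop
vertex 3.513 -1.414 -2.188
vertex 3.87 -2.121 -3.009
vertex 3.595 -0.505 -2.936
endloop
endfacet
facet normal 0.506 0.067 -0.860
outer loop
vertex -2.037 -1.566 -3.771
vertex -2.552 -1.261 -4.05
vertex -2.04 -0.995 -3.728
endloop
endfacet
facet normal 0.862 -0.034 0.505
outer loop
vertex -2.037 -1.566 -3.771
vertex -2.04 -0.995 -3.728
vertex -2.614 -1.644 -2.791
endloop
endfacet
facet normal 0.862 -0.034 0.505
outer loop
vertex -2.614 -1.644 -2.791
vertex -2.04 -0.995 -3.728
vertex -2.617 -1.073 -2.748
endloop
endfacet
facet normal -0.507 -0.067 0.860
outer loop
vertex -2.614 -1.644 -2.791
vertex -2.617 -1.073 -2.748
vertex -3.128 -1.339 -3.07
endloop
endfacet
facet normal 0.506 0.067 -0.860
outer loop
vertex -2.04 -0.995 -3.728
vertex -2.552 -1.261 -4.05
vertex -2.429 -0.624 -3.928
endloop
endfacet
facet normal 0.532 0.760 0.374
outer loop
vertex -2.04 -0.995 -3.728
vertex -2.429 -0.624 -3.928
vertex -2.617 -1.073 -2.748
endloop
endfacet
facet normal 0.533 0.759 0.374
outer loop
vertex -2.617 -1.073 -2.748
vertex -2.429 -0.624 -3.928
vertex -3.006 -0.702 -2.947
endloop
endfacet
facet normal -0.506 -0.069 0.860
outer loop
vertex -2.617 -1.073 -2.748
vertex -3.006 -0.702 -2.947
vertex -3.128 -1.339 -3.07
endloop
endfacet
facet normal 0.505 0.067 -0.860
outer loop
vertex -2.429 -0.624 -3.928
vertex -2.552 -1.261 -4.05
vertex -2.91 -0.733 -4.219
endloop
endfacet
facet normal -0.198 0.979 -0.039
outer loop
vertex -2.429 -0.624 -3.928
vertex -2.91 -0.733 -4.219
vertex -3.006 -0.702 -2.947
endloop
endfacet
facet normal -0.198 0.979 -0.039
outer loop
vertex -3.006 -0.702 -2.947
vertex -2.91 -0.733 -4.219
vertex -3.487 -0.811 -3.239
endloop
endfacet
facet normal -0.506 -0.069 0.860
outer loop
vertex -3.006 -0.702 -2.947
vertex -3.487 -0.811 -3.239
vertex -3.128 -1.339 -3.07
endloop
endfacet
facet normal 0.506 0.068 -0.860
outer loop
vertex -2.91 -0.733 -4.219
vertex -2.552 -1.261 -4.05
vertex -3.121 -1.24 -4.383
endloop
endfacet
facet normal -0.780 0.461 -0.423
outer loop
vertex -2.91 -0.733 -4.219
vertex -3.121 -1.24 -4.383
vertex -3.487 -0.811 -3.239
endloop
endfacet
facet normal -0.780 0.462 -0.423
outer loop
vertex -3.487 -0.811 -3.239
vertex -3.121 -1.24 -4.383
vertex -3.698 -1.317 -3.403
endloop
endfacet
facet normal -0.505 -0.068 0.860
outer loop
vertex -3.487 -0.811 -3.239
vertex -3.698 -1.317 -3.403
vertex -3.128 -1.339 -3.07
endloop
endfacet
facet normal 0.506 0.070 -0.860
outer loop
vertex -3.121 -1.24 -4.383
vertex -2.552 -1.261 -4.05
vertex -2.903 -1.762 -4.297
endloop
endfacet
facet normal -0.774 -0.404 -0.488
outer loop
vertex -3.121 -1.24 -4.383
vertex -2.903 -1.762 -4.297
vertex -3.698 -1.317 -3.403
endloop
endfacet
facet normal -0.774 -0.404 -0.487
outer loop
vertex -3.698 -1.317 -3.403
vertex -2.903 -1.762 -4.297
vertex -3.48 -1.84 -3.316
endloop
endfacet
facet normal -0.505 -0.067 0.860
outer loop
vertex -3.698 -1.317 -3.403
vertex -3.48 -1.84 -3.316
vertex -3.128 -1.339 -3.07
endloop
endfacet
facet normal 0.507 0.068 -0.859
outer loop
vertex -2.903 -1.762 -4.297
vertex -2.552 -1.261 -4.05
vertex -2.421 -1.908 -4.024
endloop
endfacet
facet normal -0.187 -0.965 -0.186
outer loop
vertex -2.903 -1.762 -4.297
vertex -2.421 -1.908 -4.024
vertex -3.48 -1.84 -3.316
endloop
endfacet
facet normal -0.186 -0.965 -0.185
outer loop
vertex -3.48 -1.84 -3.316
vertex -2.421 -1.908 -4.024
vertex -2.998 -1.985 -3.044
endloop
endfacet
facet normal -0.506 -0.067 0.860
outer loop
vertex -3.48 -1.84 -3.316
vertex -2.998 -1.985 -3.044
vertex -3.128 -1.339 -3.07
endloop
endfacet
facet normal 0.506 0.068 -0.860
outer loop
vertex -2.421 -1.908 -4.024
vertex -2.552 -1.261 -4.05
vertex -2.037 -1.566 -3.771
endloop
endfacet
facet normal 0.543 -0.800 0.257
outer loop
vertex -2.421 -1.908 -4.024
vertex -2.037 -1.566 -3.771
vertex -2.998 -1.985 -3.044
endloop
endfacet
facet normal 0.542 -0.800 0.256
outer loop
vertex -2.998 -1.985 -3.044
vertex -2.037 -1.566 -3.771
vertex -2.614 -1.644 -2.791
endloop
endfacet
facet normal -0.507 -0.067 0.860
outer loop
vertex -2.998 -1.985 -3.044
vertex -2.614 -1.644 -2.791
vertex -3.128 -1.339 -3.07
endloop
endfacet

endsolid
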